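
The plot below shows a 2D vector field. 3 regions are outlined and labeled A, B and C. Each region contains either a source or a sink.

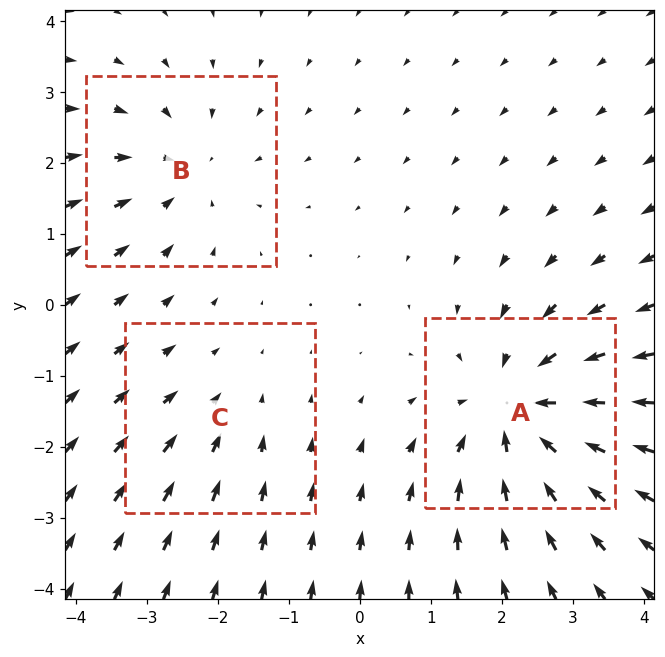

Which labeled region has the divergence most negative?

Divergence at each region's feature centre — A: about -4, B: about -3, C: about -2. Region A is most negative.

A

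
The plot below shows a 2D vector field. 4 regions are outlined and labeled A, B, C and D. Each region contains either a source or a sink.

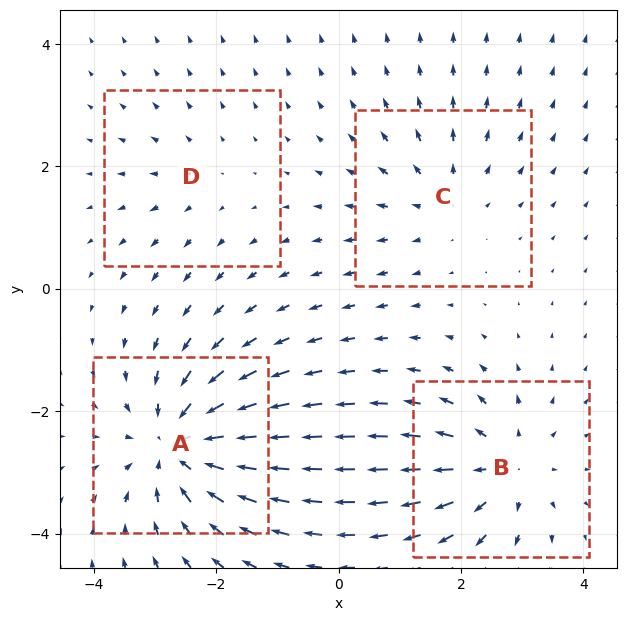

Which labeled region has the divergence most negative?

Divergence at each region's feature centre — A: about -7, B: about +5, C: about +3, D: about +2. Region A is most negative.

A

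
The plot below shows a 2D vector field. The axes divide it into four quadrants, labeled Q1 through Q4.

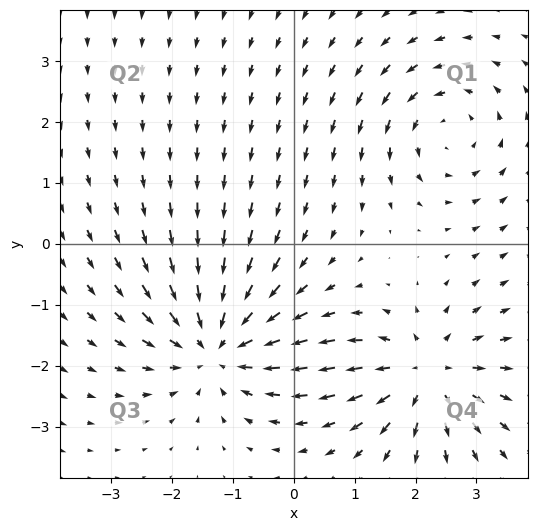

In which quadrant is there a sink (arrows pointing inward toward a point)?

The sink sits at approximately (-1.3, -1.7), which lies in quadrant Q3. The divergence there is about -5, negative as expected for a sink.

Q3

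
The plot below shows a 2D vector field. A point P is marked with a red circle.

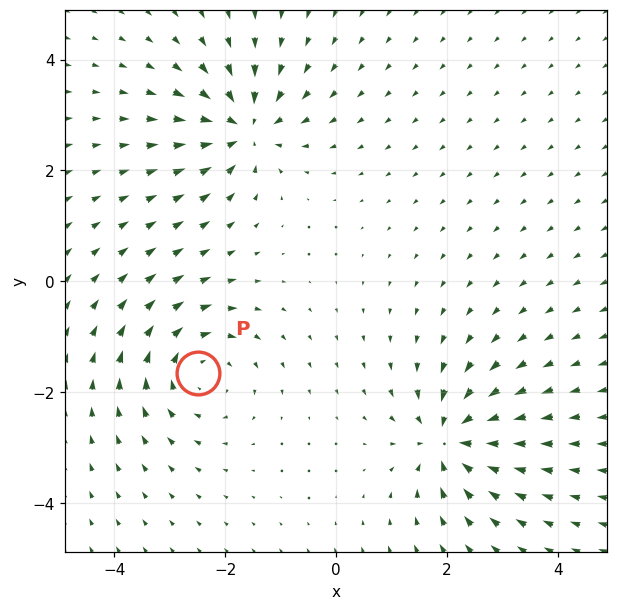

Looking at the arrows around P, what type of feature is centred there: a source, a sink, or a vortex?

vortex

At P (-2.5, -1.6) the arrows circulate clockwise. Divergence ≈0, curl about -4 — near-zero divergence with nonzero curl is a vortex.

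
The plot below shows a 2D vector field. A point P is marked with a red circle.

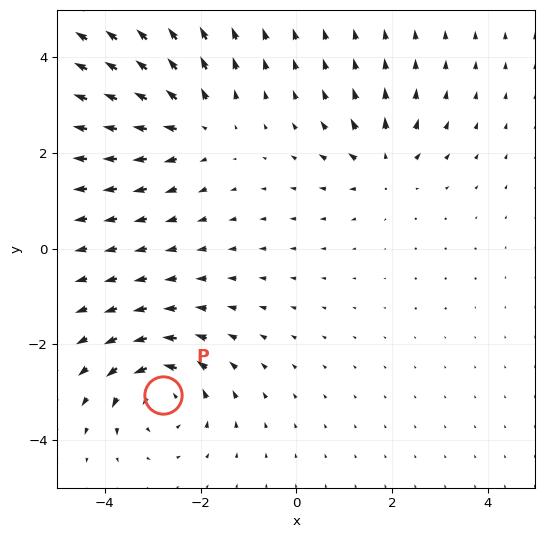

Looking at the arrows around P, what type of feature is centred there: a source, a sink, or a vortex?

At P (-2.8, -3.1) the arrows circulate counterclockwise. Divergence ≈0, curl about +5 — near-zero divergence with nonzero curl is a vortex.

vortex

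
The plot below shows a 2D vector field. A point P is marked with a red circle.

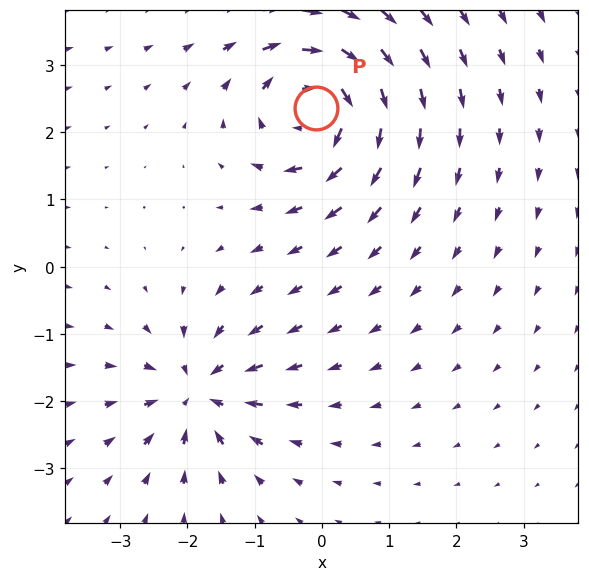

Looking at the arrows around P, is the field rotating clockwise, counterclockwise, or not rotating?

Near P at (-0.1, 2.4) the arrows circulate clockwise. The curl (z-component) there is about -6; negative curl means clockwise rotation.

clockwise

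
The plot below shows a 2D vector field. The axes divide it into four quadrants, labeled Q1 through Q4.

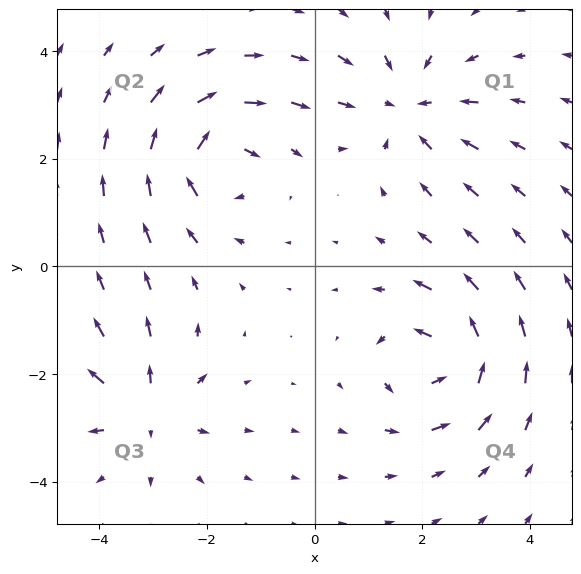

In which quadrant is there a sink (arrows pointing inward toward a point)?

Q1

The sink sits at approximately (1.7, 3.0), which lies in quadrant Q1. The divergence there is about -4, negative as expected for a sink.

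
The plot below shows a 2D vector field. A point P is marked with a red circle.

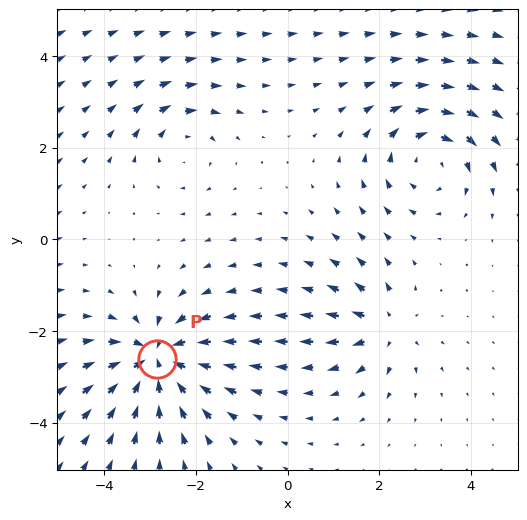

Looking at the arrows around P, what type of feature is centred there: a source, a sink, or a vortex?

At P (-2.8, -2.6) the arrows converge inward. Divergence about -6, curl ≈0 — negative divergence with near-zero curl is a sink.

sink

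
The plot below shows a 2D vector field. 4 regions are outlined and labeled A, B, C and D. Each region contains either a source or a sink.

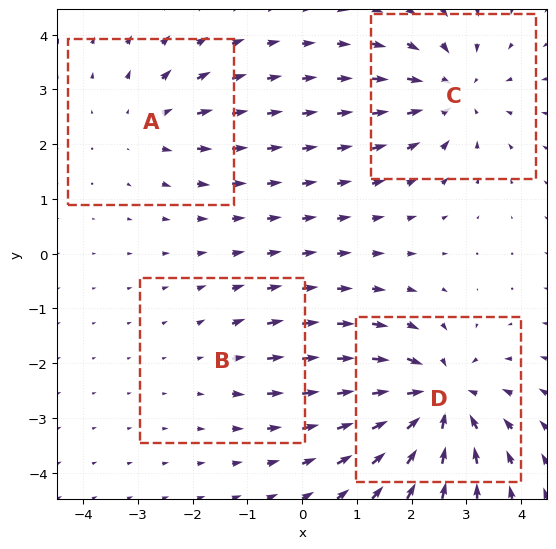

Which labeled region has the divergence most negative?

Divergence at each region's feature centre — A: about +3, B: about +2, C: about -5, D: about -6. Region D is most negative.

D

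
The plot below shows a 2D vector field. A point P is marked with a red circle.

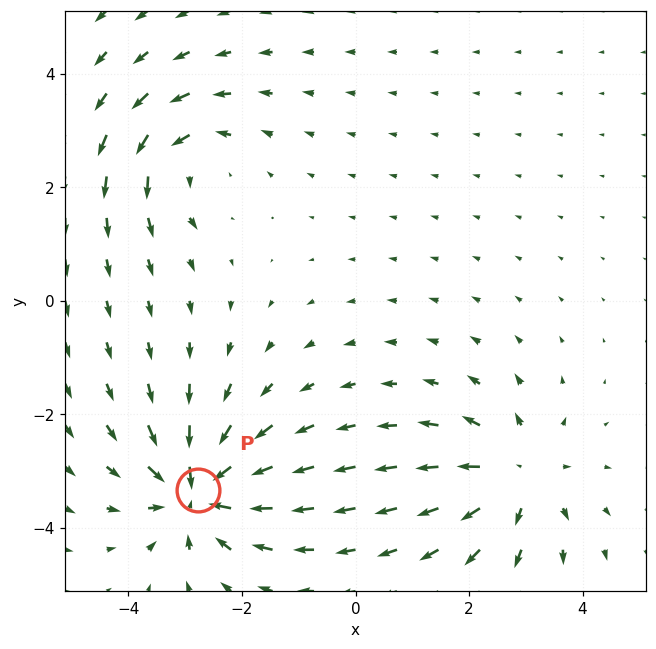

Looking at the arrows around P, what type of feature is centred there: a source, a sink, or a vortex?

sink

At P (-2.8, -3.3) the arrows converge inward. Divergence about -7, curl ≈0 — negative divergence with near-zero curl is a sink.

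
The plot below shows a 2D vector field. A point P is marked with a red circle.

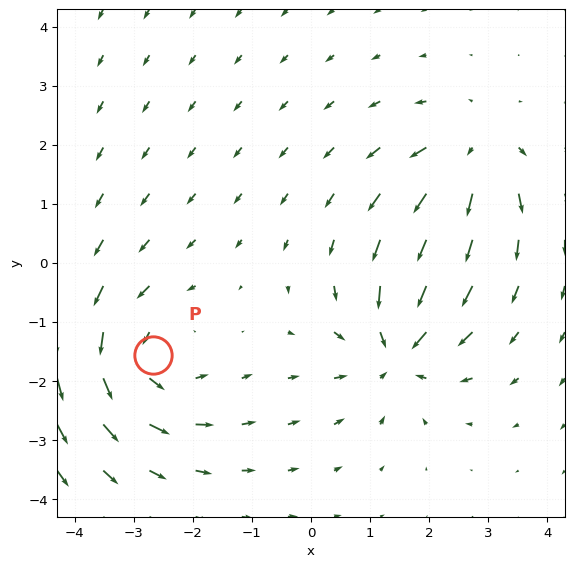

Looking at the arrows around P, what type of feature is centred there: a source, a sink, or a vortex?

vortex

At P (-2.7, -1.6) the arrows circulate counterclockwise. Divergence ≈0, curl about +5 — near-zero divergence with nonzero curl is a vortex.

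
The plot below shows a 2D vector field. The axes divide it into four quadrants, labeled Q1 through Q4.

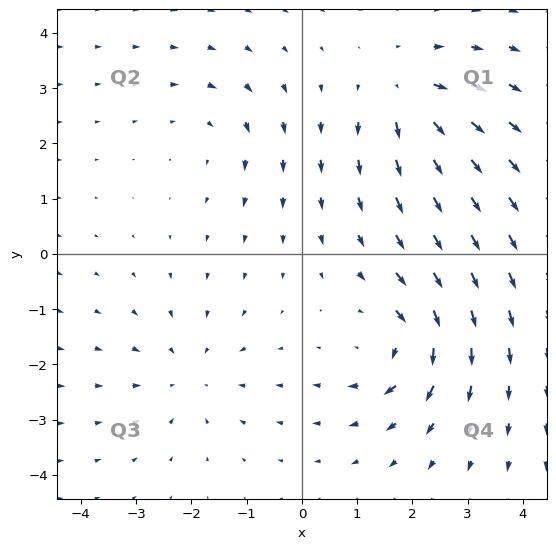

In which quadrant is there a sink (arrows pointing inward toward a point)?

Q3

The sink sits at approximately (-2.1, -2.2), which lies in quadrant Q3. The divergence there is about -2, negative as expected for a sink.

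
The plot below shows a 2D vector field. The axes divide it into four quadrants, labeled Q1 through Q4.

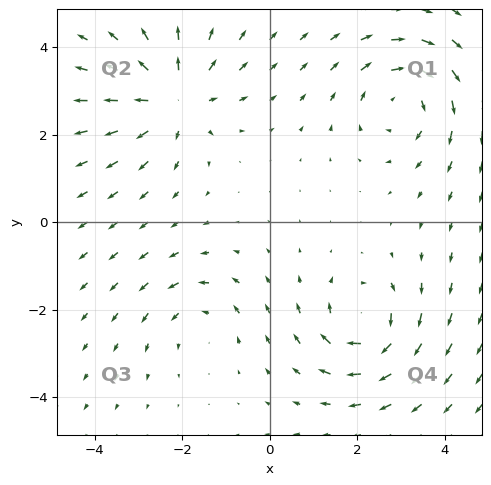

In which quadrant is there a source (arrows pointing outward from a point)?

Q2

The source sits at approximately (-2.2, 2.8), which lies in quadrant Q2. The divergence there is about +4, positive as expected for a source.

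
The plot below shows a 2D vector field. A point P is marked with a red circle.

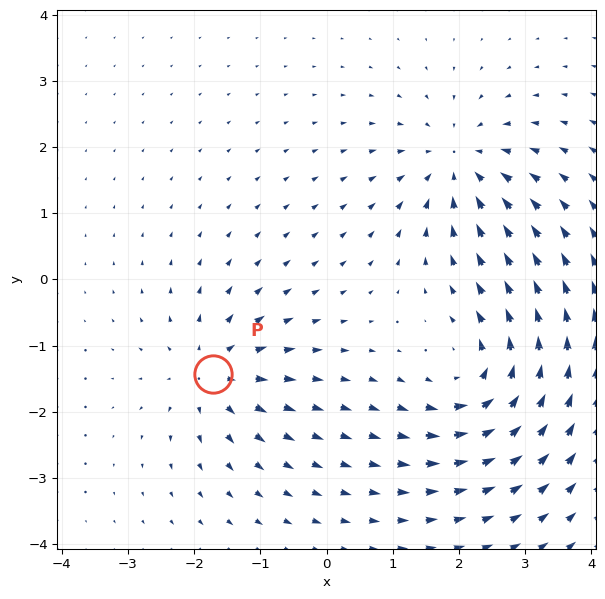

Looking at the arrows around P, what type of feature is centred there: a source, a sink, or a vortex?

source

At P (-1.7, -1.4) the arrows spread outward. Divergence about +4, curl ≈0 — positive divergence with near-zero curl is a source.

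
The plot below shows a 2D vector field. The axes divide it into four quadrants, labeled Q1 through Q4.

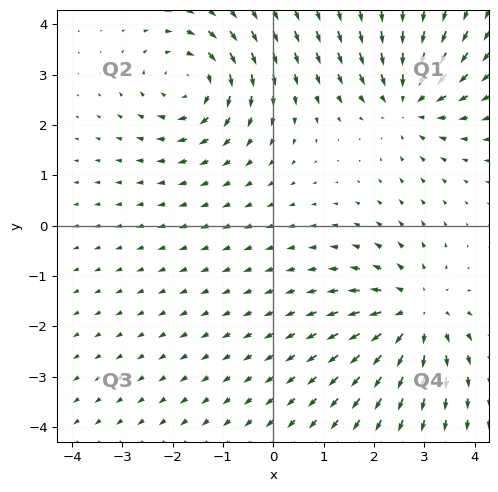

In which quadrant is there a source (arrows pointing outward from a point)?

The source sits at approximately (2.8, -1.7), which lies in quadrant Q4. The divergence there is about +4, positive as expected for a source.

Q4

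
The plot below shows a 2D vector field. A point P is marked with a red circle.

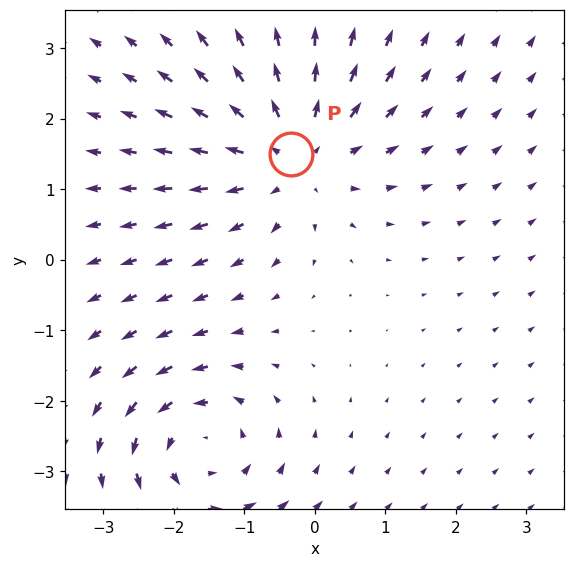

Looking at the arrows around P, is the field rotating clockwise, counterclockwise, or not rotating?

not rotating

Near P at (-0.3, 1.5) the arrows show no circulation. The curl there is ≈0.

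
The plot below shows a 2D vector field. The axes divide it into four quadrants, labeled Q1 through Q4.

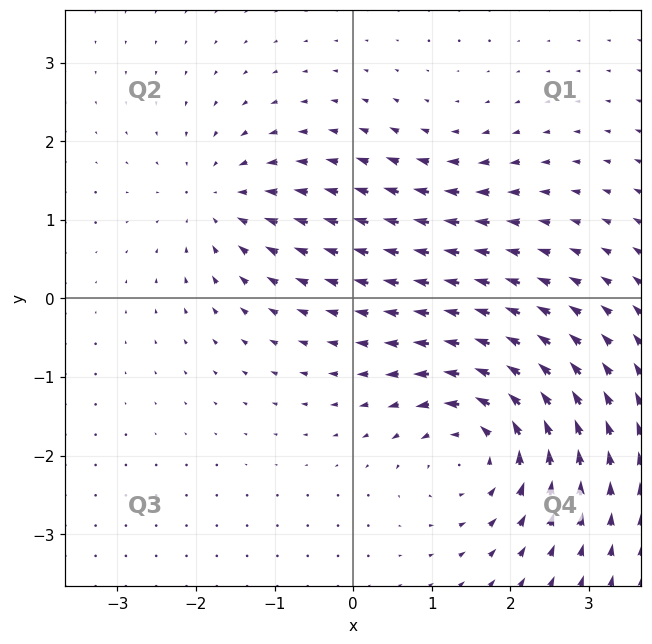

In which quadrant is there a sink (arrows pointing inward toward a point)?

The sink sits at approximately (-1.7, 1.2), which lies in quadrant Q2. The divergence there is about -4, negative as expected for a sink.

Q2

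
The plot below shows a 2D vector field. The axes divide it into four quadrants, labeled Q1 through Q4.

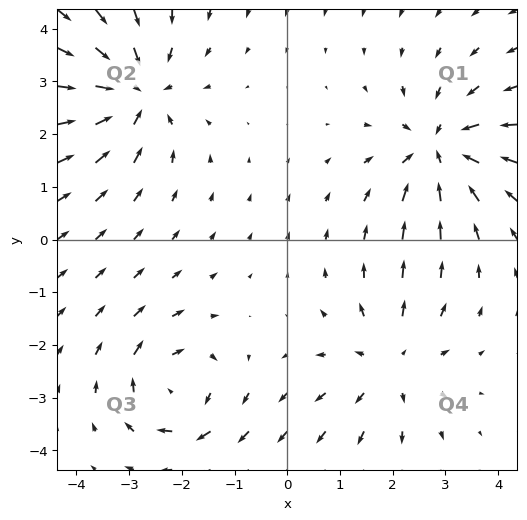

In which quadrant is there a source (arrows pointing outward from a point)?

Q4

The source sits at approximately (1.9, -2.3), which lies in quadrant Q4. The divergence there is about +4, positive as expected for a source.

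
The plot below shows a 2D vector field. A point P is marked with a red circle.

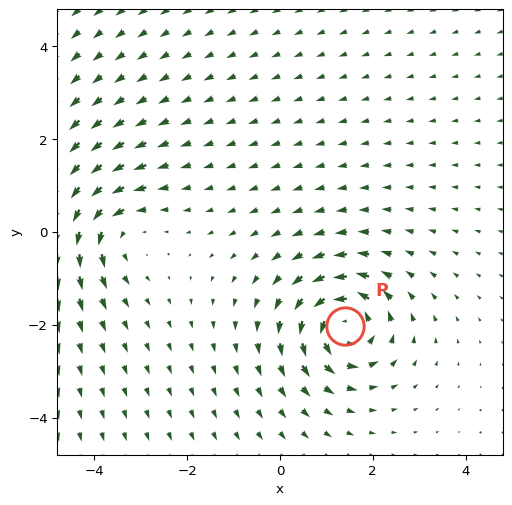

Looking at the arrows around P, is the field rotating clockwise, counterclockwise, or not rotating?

Near P at (1.4, -2.0) the arrows circulate counterclockwise. The curl (z-component) there is about +7; positive curl means counterclockwise rotation.

counterclockwise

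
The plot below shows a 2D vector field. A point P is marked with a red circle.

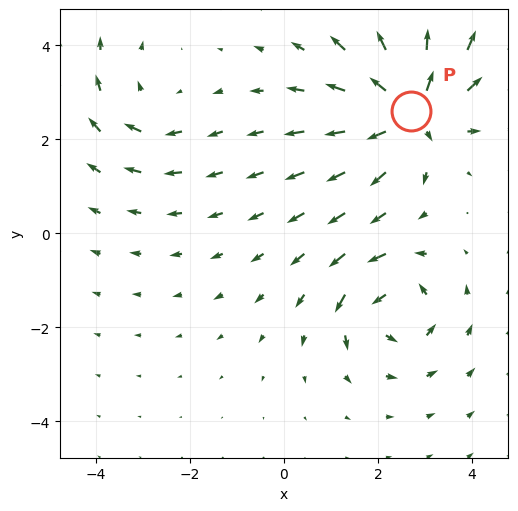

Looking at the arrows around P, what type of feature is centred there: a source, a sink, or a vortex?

At P (2.7, 2.6) the arrows spread outward. Divergence about +6, curl ≈0 — positive divergence with near-zero curl is a source.

source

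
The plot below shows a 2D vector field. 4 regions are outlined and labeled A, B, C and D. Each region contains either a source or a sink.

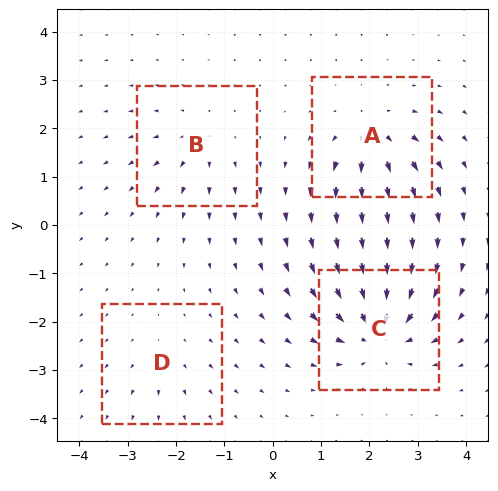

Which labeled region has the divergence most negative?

C

Divergence at each region's feature centre — A: about +6, B: about +4, C: about -8, D: about +2. Region C is most negative.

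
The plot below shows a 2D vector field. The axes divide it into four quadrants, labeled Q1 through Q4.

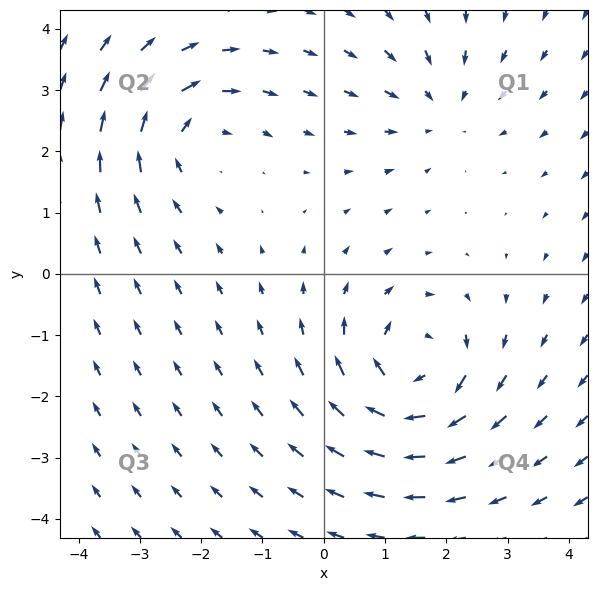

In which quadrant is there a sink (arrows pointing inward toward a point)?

Q1

The sink sits at approximately (1.9, 2.7), which lies in quadrant Q1. The divergence there is about -3, negative as expected for a sink.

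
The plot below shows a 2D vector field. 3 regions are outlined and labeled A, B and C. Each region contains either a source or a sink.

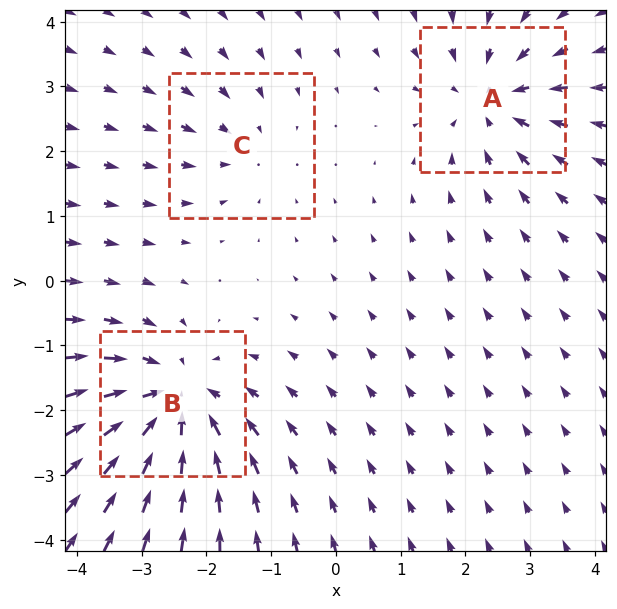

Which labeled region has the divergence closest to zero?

C

Divergence at each region's feature centre — A: about -3, B: about -4, C: about -2. Region C is closest to zero.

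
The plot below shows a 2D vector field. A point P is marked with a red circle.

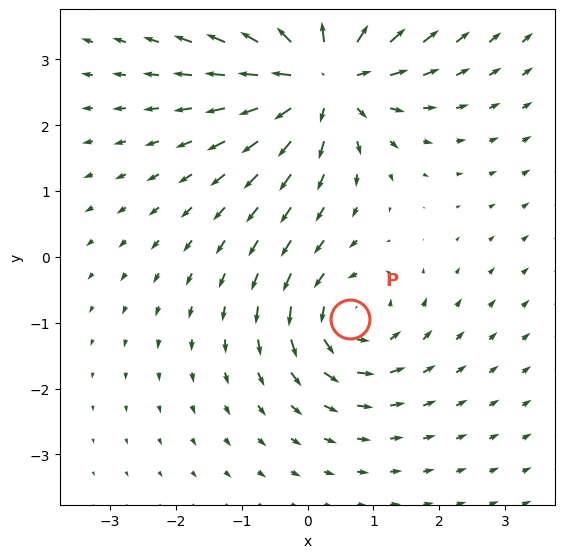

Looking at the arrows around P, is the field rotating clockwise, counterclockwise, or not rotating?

Near P at (0.6, -0.9) the arrows circulate counterclockwise. The curl (z-component) there is about +4; positive curl means counterclockwise rotation.

counterclockwise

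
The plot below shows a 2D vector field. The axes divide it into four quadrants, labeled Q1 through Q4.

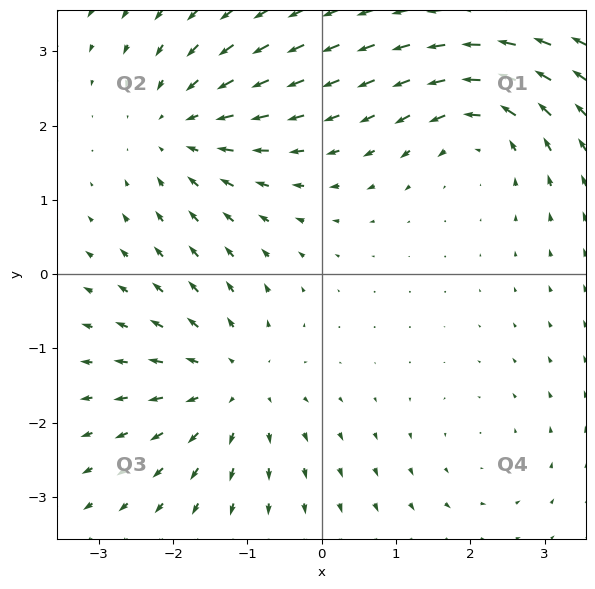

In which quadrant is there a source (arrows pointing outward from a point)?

The source sits at approximately (-1.2, -1.5), which lies in quadrant Q3. The divergence there is about +4, positive as expected for a source.

Q3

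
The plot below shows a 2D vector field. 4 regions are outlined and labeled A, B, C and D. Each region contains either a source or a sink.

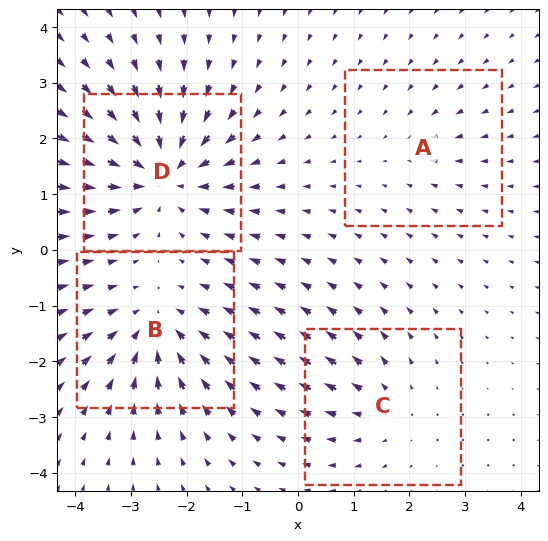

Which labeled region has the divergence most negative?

Divergence at each region's feature centre — A: about -2, B: about -5, C: about +3, D: about -7. Region D is most negative.

D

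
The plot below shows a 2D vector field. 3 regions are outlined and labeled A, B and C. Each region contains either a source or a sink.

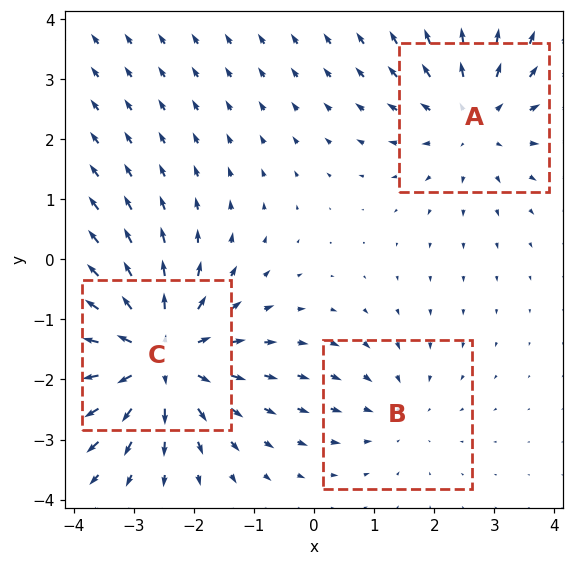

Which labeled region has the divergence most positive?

C

Divergence at each region's feature centre — A: about +3, B: about -2, C: about +5. Region C is most positive.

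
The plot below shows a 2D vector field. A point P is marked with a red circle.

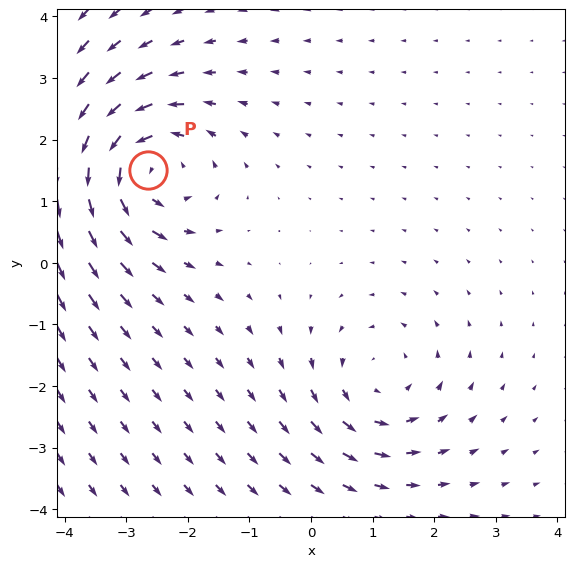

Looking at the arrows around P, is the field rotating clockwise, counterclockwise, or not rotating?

counterclockwise

Near P at (-2.6, 1.5) the arrows circulate counterclockwise. The curl (z-component) there is about +5; positive curl means counterclockwise rotation.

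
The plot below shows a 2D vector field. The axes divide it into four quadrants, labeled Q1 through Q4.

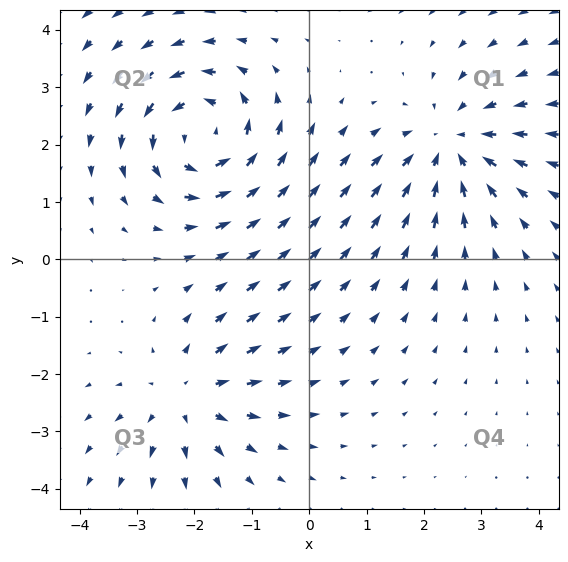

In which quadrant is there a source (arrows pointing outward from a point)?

Q3

The source sits at approximately (-2.1, -2.4), which lies in quadrant Q3. The divergence there is about +3, positive as expected for a source.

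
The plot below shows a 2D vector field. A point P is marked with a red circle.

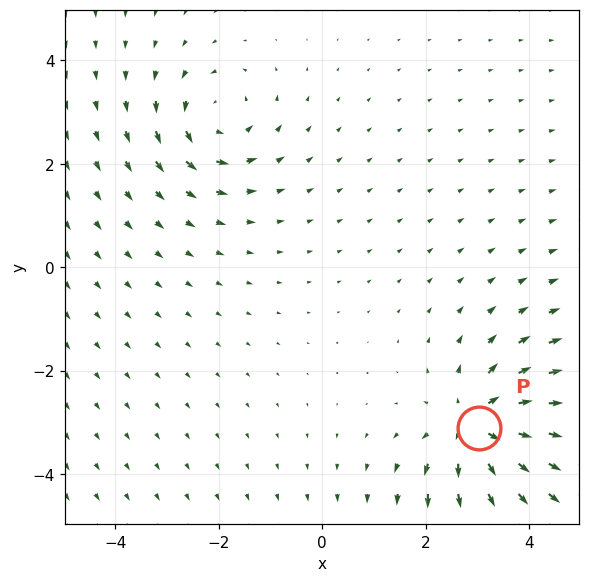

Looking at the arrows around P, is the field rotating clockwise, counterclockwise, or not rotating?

Near P at (3.0, -3.1) the arrows show no circulation. The curl there is ≈0.

not rotating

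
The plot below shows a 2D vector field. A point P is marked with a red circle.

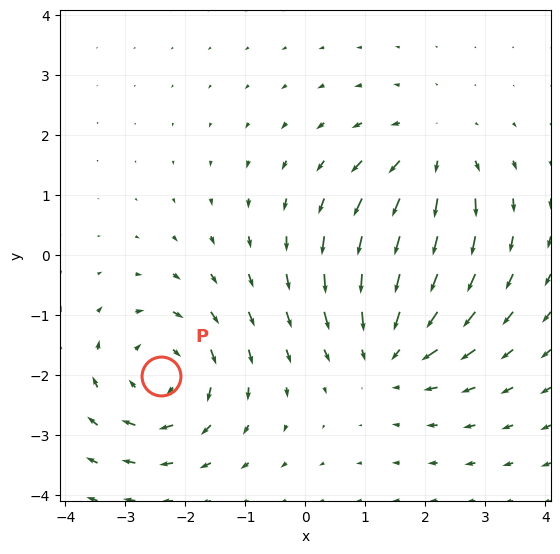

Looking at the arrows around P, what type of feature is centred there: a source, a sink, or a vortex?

vortex

At P (-2.4, -2.0) the arrows circulate clockwise. Divergence ≈0, curl about -5 — near-zero divergence with nonzero curl is a vortex.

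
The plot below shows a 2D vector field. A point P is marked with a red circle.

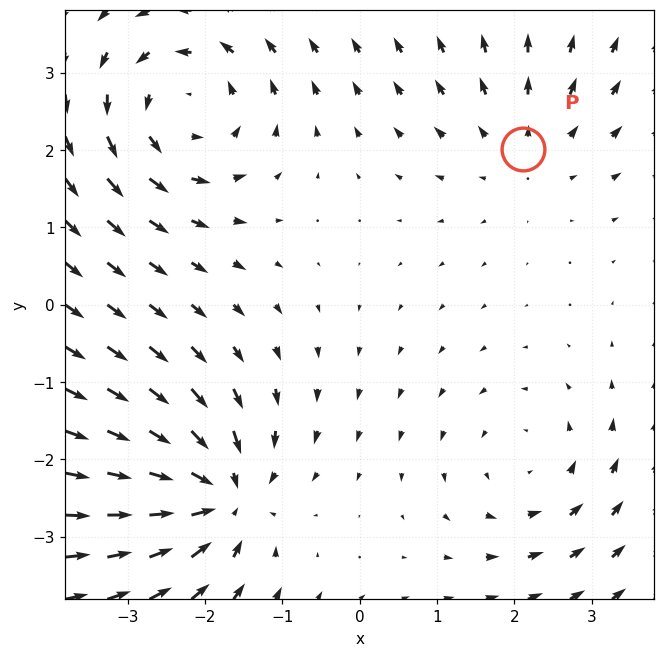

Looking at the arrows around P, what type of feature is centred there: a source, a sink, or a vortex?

source

At P (2.1, 2.0) the arrows spread outward. Divergence about +2, curl ≈0 — positive divergence with near-zero curl is a source.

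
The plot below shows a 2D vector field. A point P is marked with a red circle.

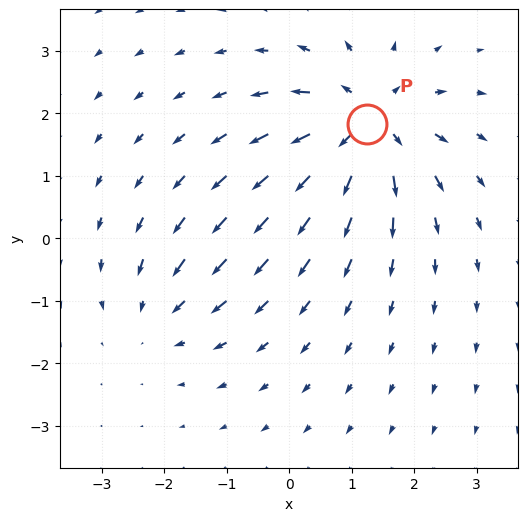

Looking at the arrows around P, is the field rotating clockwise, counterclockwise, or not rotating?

not rotating

Near P at (1.2, 1.8) the arrows show no circulation. The curl there is ≈0.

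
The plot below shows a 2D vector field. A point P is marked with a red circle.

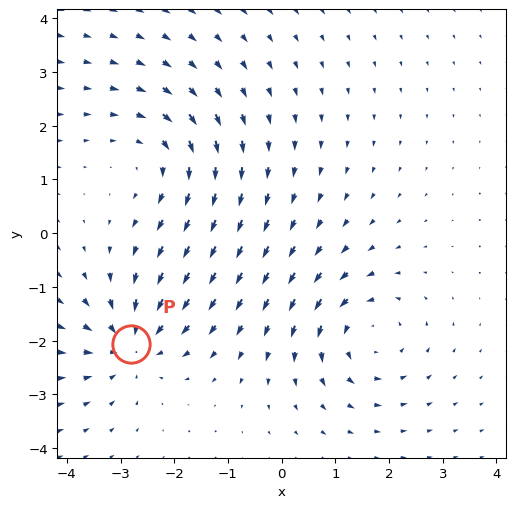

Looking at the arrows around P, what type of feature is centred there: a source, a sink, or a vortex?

At P (-2.8, -2.1) the arrows converge inward. Divergence about -4, curl ≈0 — negative divergence with near-zero curl is a sink.

sink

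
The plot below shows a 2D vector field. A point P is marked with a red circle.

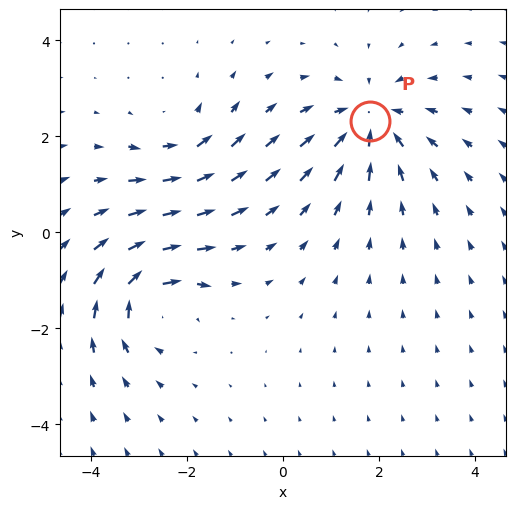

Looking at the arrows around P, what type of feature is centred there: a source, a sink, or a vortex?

At P (1.8, 2.3) the arrows converge inward. Divergence about -4, curl ≈0 — negative divergence with near-zero curl is a sink.

sink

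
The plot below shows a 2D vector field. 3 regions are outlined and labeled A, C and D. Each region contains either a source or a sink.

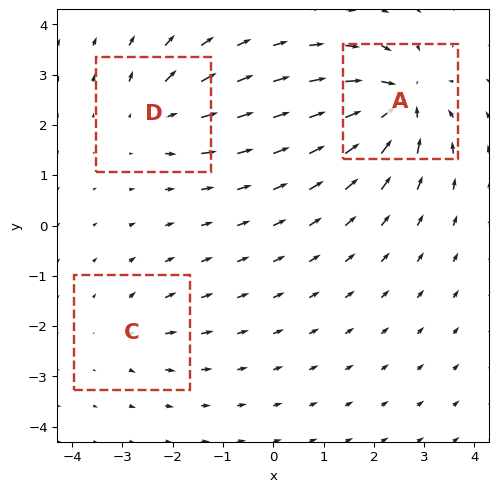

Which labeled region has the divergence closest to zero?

Divergence at each region's feature centre — A: about -6, C: about +2, D: about +4. Region C is closest to zero.

C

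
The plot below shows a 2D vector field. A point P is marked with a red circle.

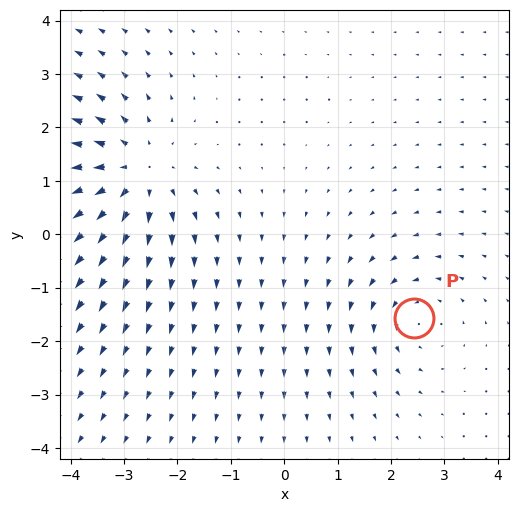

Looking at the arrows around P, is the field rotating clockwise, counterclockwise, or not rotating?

counterclockwise

Near P at (2.4, -1.6) the arrows circulate counterclockwise. The curl (z-component) there is about +2; positive curl means counterclockwise rotation.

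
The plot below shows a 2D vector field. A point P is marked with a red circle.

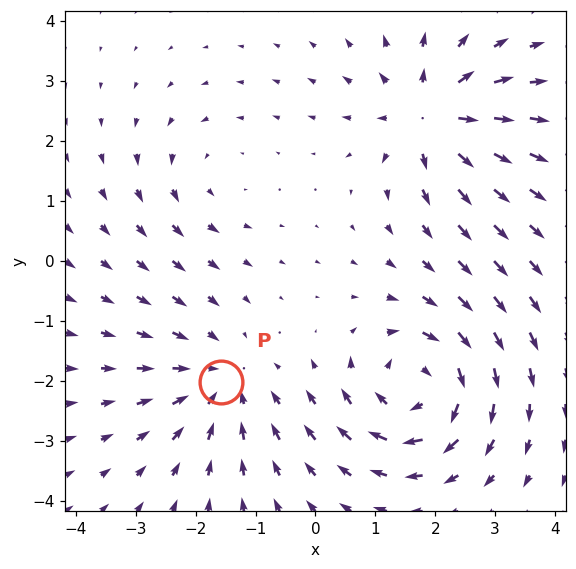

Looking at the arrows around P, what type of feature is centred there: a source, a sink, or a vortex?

sink

At P (-1.6, -2.0) the arrows converge inward. Divergence about -3, curl ≈0 — negative divergence with near-zero curl is a sink.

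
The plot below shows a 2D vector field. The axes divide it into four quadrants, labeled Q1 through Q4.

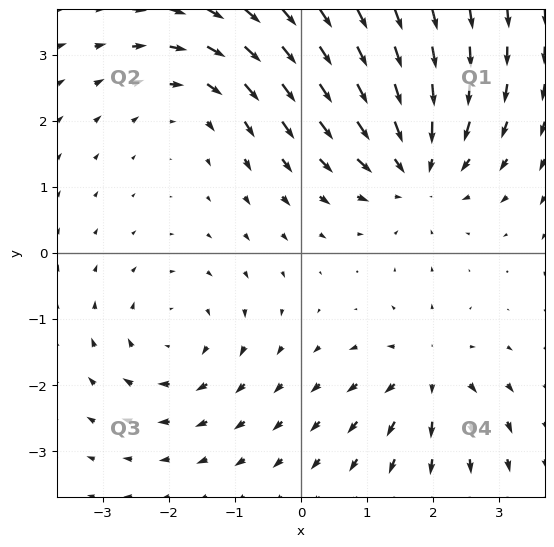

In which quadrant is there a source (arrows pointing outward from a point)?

The source sits at approximately (1.9, -1.8), which lies in quadrant Q4. The divergence there is about +4, positive as expected for a source.

Q4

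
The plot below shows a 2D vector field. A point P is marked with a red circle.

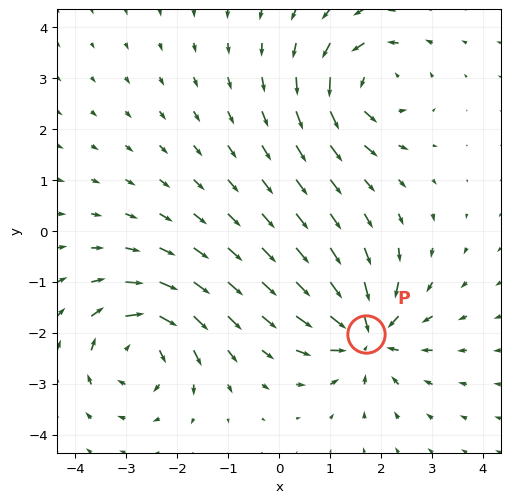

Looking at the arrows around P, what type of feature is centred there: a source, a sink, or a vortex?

sink

At P (1.7, -2.0) the arrows converge inward. Divergence about -7, curl ≈0 — negative divergence with near-zero curl is a sink.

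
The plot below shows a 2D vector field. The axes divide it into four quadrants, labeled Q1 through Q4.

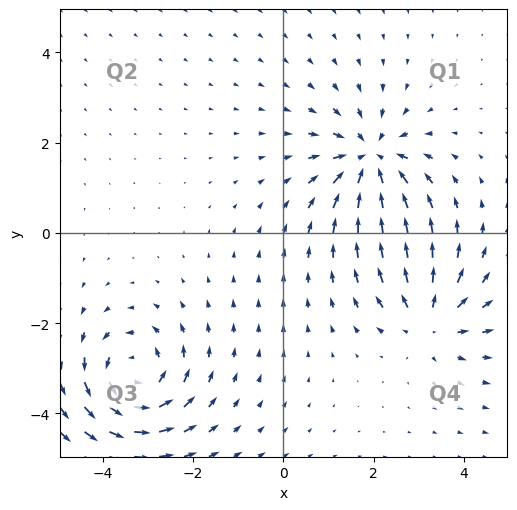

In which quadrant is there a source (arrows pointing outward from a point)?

The source sits at approximately (3.2, -1.9), which lies in quadrant Q4. The divergence there is about +4, positive as expected for a source.

Q4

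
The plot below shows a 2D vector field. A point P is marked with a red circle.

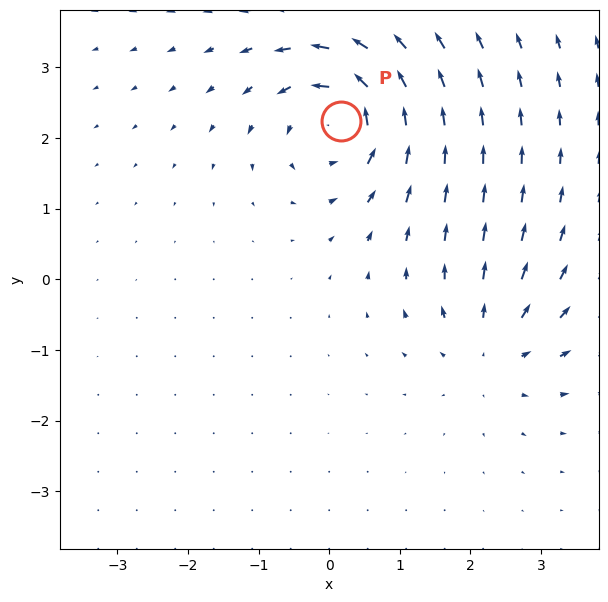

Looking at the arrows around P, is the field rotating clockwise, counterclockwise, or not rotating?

counterclockwise

Near P at (0.2, 2.2) the arrows circulate counterclockwise. The curl (z-component) there is about +6; positive curl means counterclockwise rotation.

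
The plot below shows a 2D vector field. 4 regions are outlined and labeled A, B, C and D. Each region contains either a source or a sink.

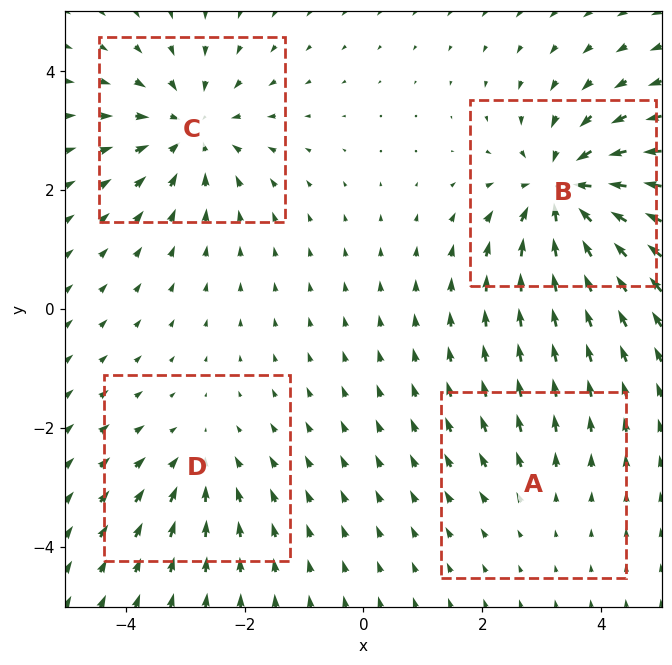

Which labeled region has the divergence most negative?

B

Divergence at each region's feature centre — A: about +2, B: about -7, C: about -5, D: about -3. Region B is most negative.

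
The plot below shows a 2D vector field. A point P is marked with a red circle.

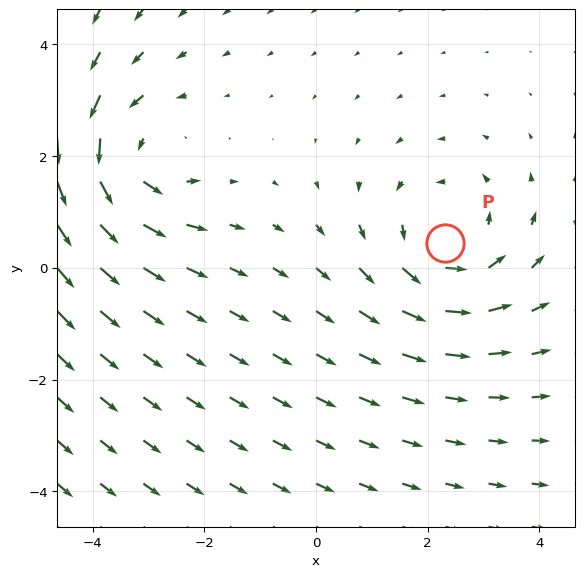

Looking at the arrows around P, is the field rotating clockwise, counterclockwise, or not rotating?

Near P at (2.3, 0.4) the arrows circulate counterclockwise. The curl (z-component) there is about +3; positive curl means counterclockwise rotation.

counterclockwise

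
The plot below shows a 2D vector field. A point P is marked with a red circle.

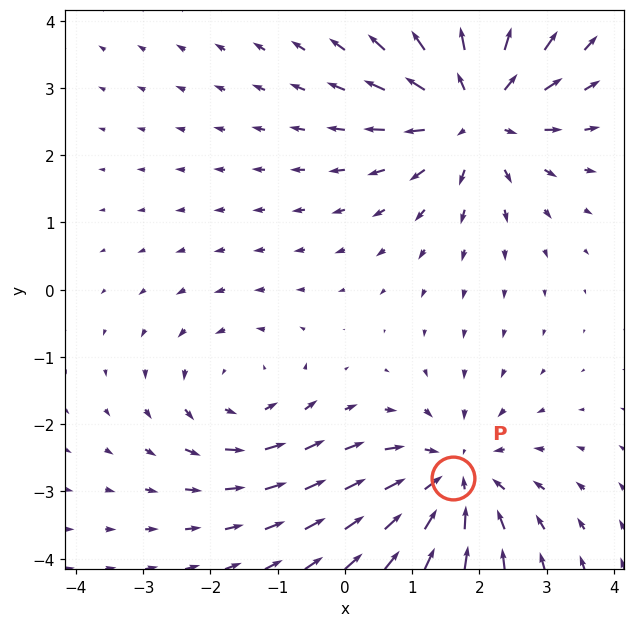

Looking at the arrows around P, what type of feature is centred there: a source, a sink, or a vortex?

sink

At P (1.6, -2.8) the arrows converge inward. Divergence about -4, curl ≈0 — negative divergence with near-zero curl is a sink.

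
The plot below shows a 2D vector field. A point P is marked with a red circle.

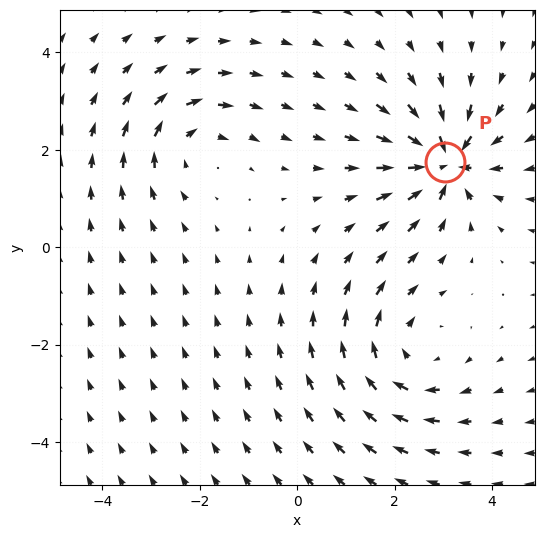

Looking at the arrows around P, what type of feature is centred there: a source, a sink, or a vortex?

At P (3.0, 1.7) the arrows converge inward. Divergence about -6, curl ≈0 — negative divergence with near-zero curl is a sink.

sink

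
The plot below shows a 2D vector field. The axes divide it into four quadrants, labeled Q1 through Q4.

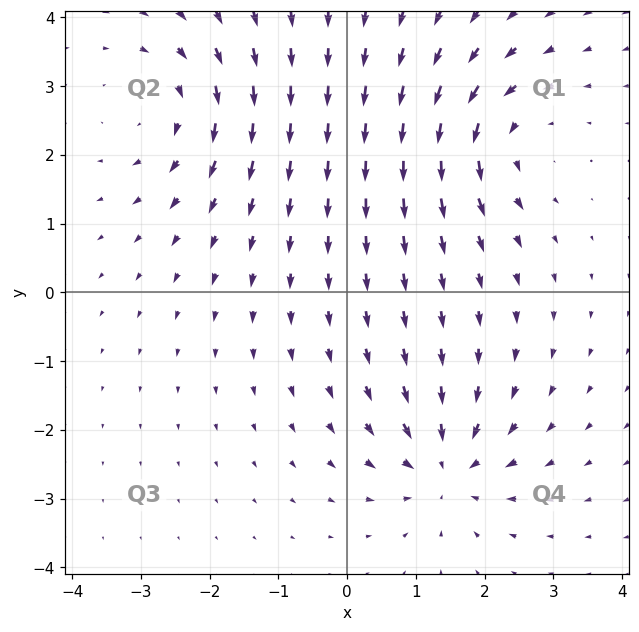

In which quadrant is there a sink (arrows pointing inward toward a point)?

The sink sits at approximately (1.5, -2.5), which lies in quadrant Q4. The divergence there is about -5, negative as expected for a sink.

Q4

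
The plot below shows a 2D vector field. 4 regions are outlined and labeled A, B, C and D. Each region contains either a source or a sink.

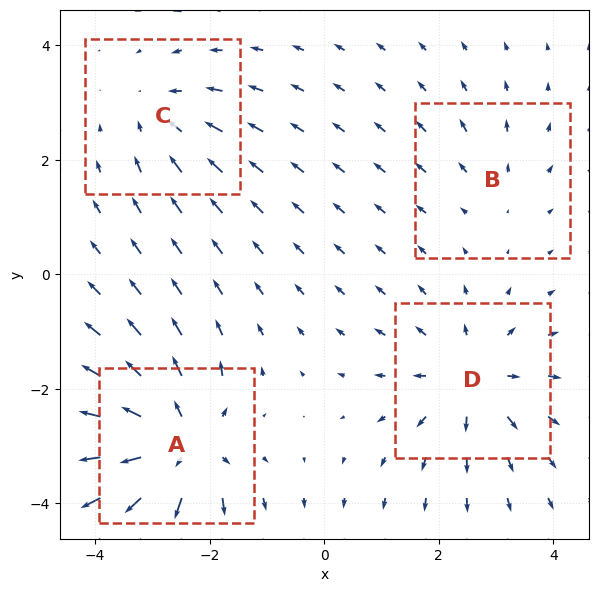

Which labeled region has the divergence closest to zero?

B

Divergence at each region's feature centre — A: about +7, B: about +2, C: about -3, D: about +5. Region B is closest to zero.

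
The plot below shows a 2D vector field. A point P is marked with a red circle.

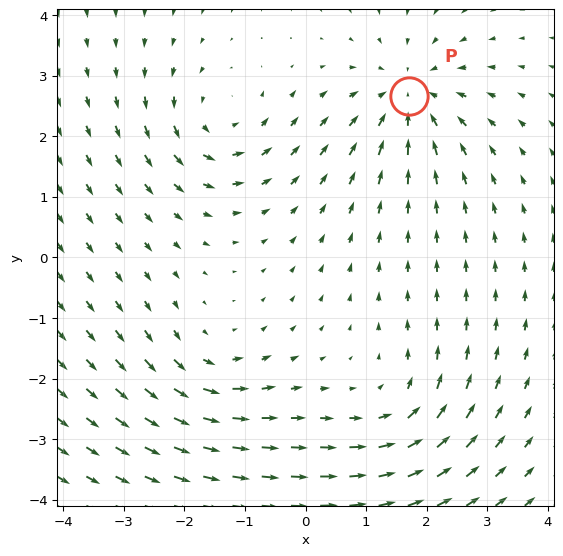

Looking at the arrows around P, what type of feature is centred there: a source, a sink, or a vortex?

At P (1.7, 2.7) the arrows converge inward. Divergence about -5, curl ≈0 — negative divergence with near-zero curl is a sink.

sink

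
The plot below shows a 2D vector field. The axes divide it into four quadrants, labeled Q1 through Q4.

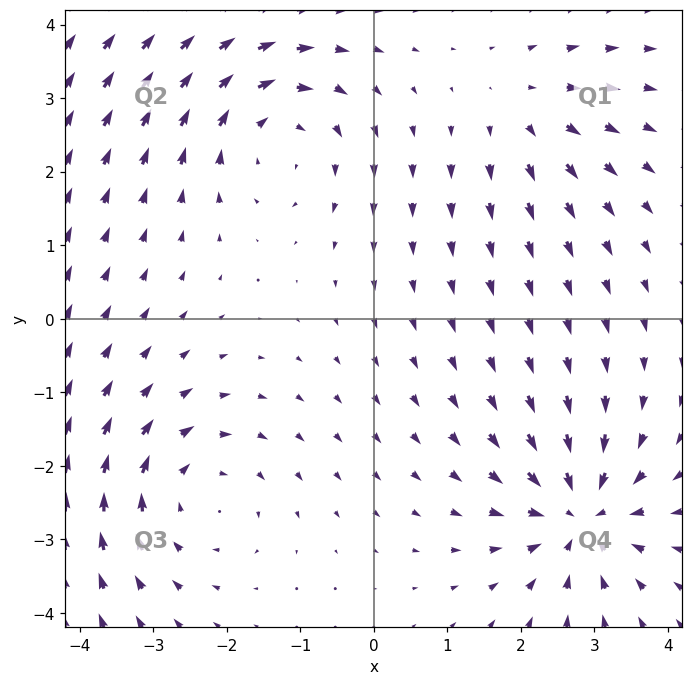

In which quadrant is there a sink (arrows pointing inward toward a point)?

The sink sits at approximately (2.8, -2.7), which lies in quadrant Q4. The divergence there is about -6, negative as expected for a sink.

Q4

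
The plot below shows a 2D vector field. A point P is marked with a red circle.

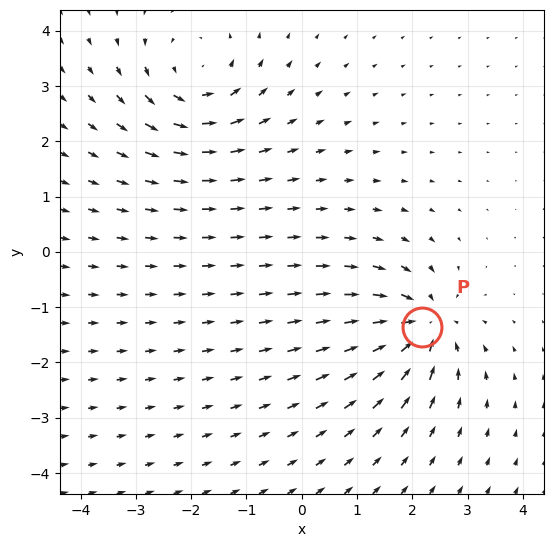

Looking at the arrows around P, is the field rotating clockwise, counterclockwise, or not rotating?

not rotating

Near P at (2.2, -1.4) the arrows show no circulation. The curl there is ≈0.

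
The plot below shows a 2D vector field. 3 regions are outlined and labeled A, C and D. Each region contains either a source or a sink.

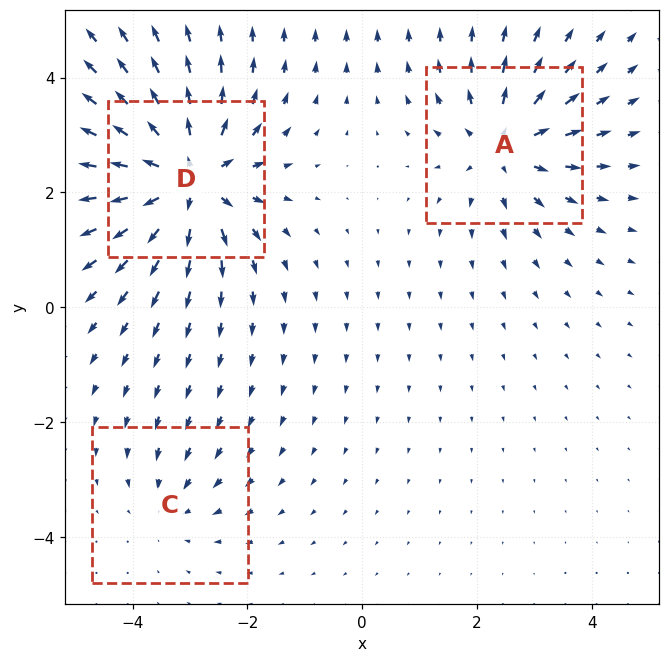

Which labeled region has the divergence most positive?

D

Divergence at each region's feature centre — A: about +4, C: about -2, D: about +6. Region D is most positive.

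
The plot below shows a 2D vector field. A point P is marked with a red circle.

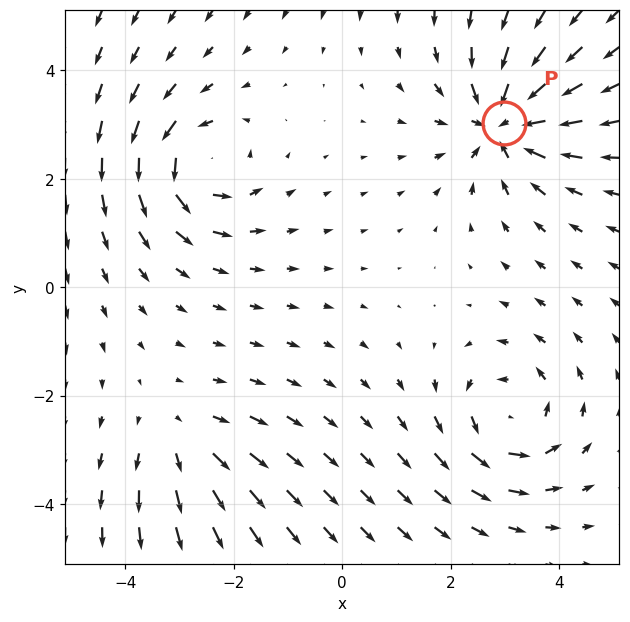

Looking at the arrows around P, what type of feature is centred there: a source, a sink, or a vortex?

sink

At P (3.0, 3.0) the arrows converge inward. Divergence about -5, curl ≈0 — negative divergence with near-zero curl is a sink.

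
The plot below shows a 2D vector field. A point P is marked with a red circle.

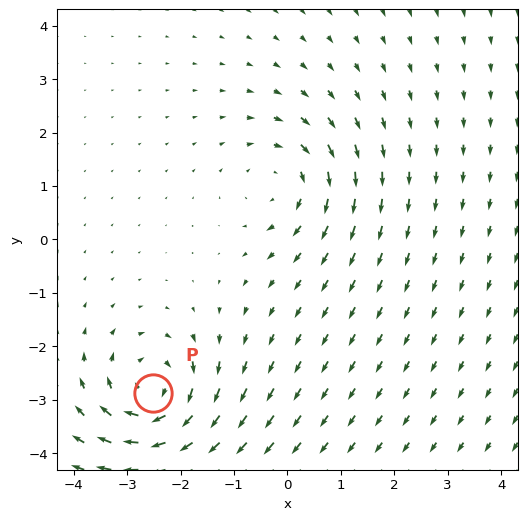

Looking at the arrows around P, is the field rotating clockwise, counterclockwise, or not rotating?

Near P at (-2.5, -2.9) the arrows circulate clockwise. The curl (z-component) there is about -6; negative curl means clockwise rotation.

clockwise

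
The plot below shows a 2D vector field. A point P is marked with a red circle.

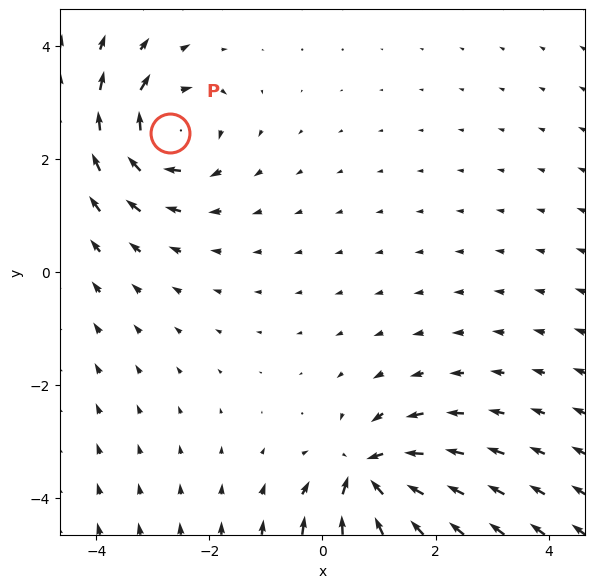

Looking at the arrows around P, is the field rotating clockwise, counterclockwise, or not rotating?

Near P at (-2.7, 2.5) the arrows circulate clockwise. The curl (z-component) there is about -4; negative curl means clockwise rotation.

clockwise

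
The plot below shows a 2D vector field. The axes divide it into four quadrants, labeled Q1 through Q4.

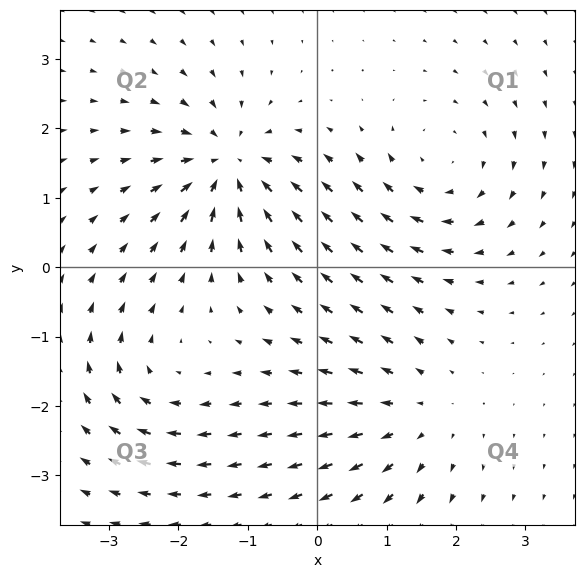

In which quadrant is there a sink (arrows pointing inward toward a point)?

The sink sits at approximately (-1.3, 1.5), which lies in quadrant Q2. The divergence there is about -7, negative as expected for a sink.

Q2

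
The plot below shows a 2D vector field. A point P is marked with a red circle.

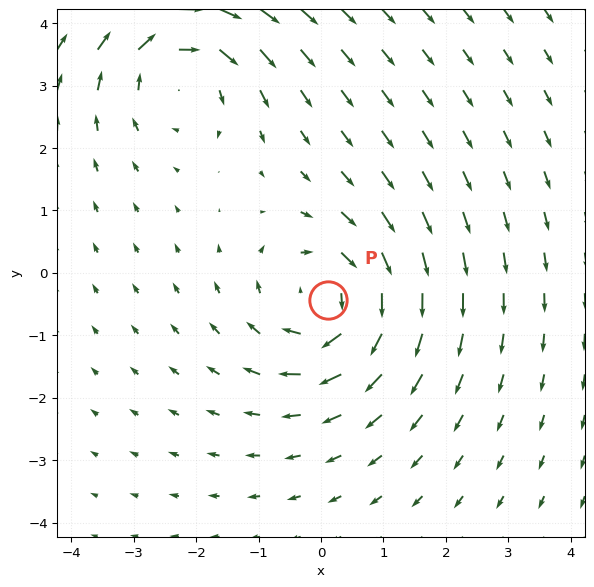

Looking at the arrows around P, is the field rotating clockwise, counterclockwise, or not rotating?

clockwise

Near P at (0.1, -0.4) the arrows circulate clockwise. The curl (z-component) there is about -5; negative curl means clockwise rotation.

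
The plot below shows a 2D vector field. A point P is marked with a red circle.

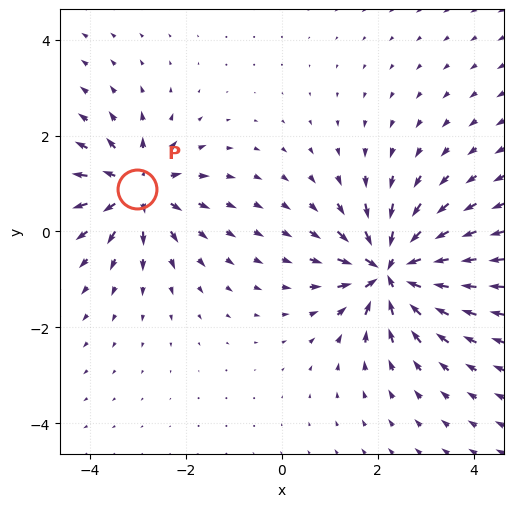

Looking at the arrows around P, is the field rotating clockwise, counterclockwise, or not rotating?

Near P at (-3.0, 0.9) the arrows show no circulation. The curl there is ≈0.

not rotating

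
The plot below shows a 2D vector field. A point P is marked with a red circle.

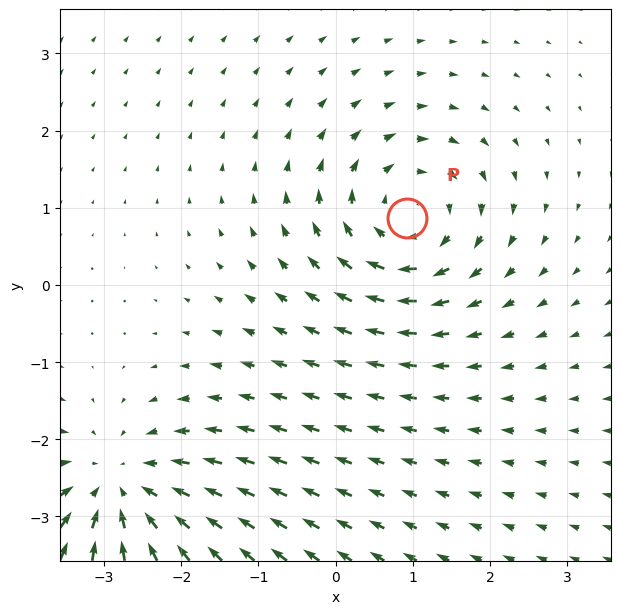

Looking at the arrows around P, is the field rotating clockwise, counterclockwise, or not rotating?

clockwise

Near P at (0.9, 0.9) the arrows circulate clockwise. The curl (z-component) there is about -3; negative curl means clockwise rotation.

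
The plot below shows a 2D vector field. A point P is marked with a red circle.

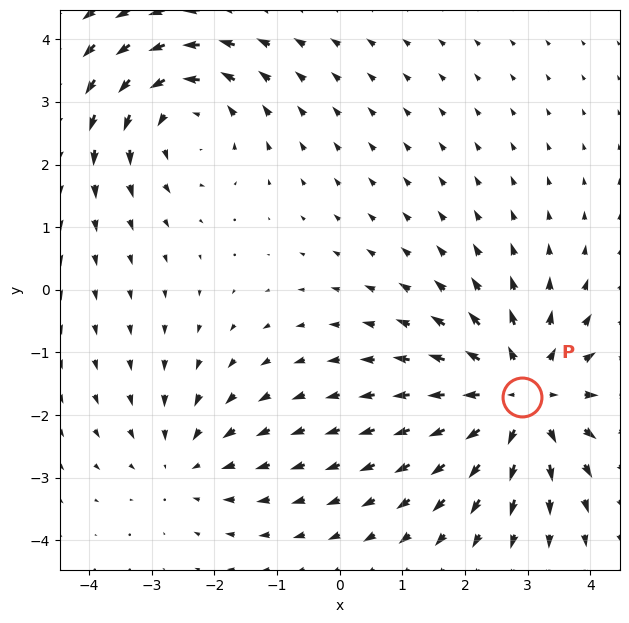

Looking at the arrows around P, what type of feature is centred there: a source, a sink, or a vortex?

At P (2.9, -1.7) the arrows spread outward. Divergence about +4, curl ≈0 — positive divergence with near-zero curl is a source.

source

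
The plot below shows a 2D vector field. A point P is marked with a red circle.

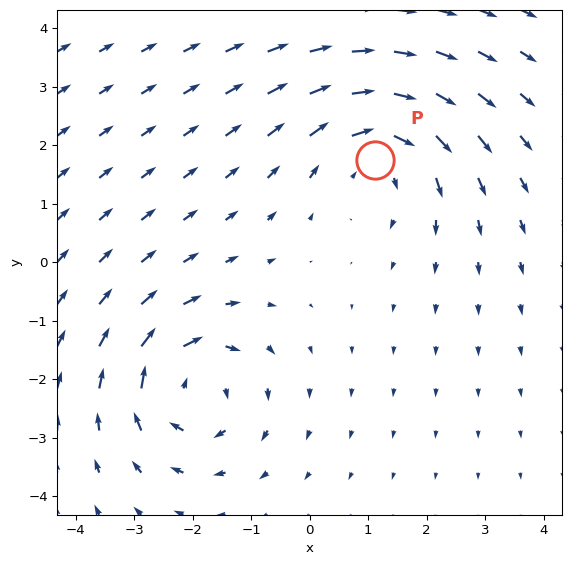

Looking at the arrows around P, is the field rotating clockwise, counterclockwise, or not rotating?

clockwise

Near P at (1.1, 1.8) the arrows circulate clockwise. The curl (z-component) there is about -3; negative curl means clockwise rotation.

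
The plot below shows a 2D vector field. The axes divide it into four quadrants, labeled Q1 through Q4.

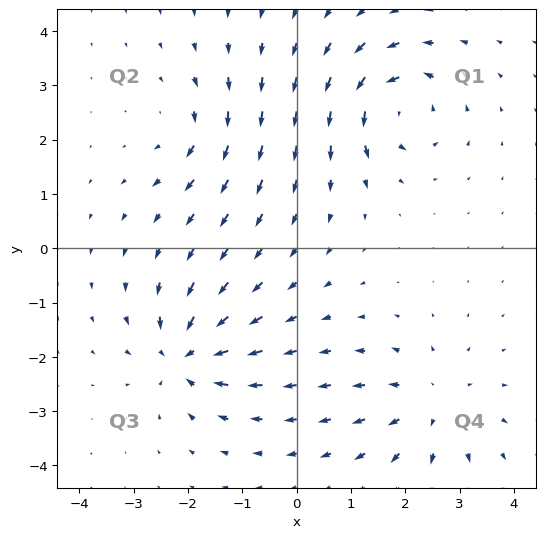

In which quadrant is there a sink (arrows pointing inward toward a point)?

Q3

The sink sits at approximately (-2.0, -2.0), which lies in quadrant Q3. The divergence there is about -7, negative as expected for a sink.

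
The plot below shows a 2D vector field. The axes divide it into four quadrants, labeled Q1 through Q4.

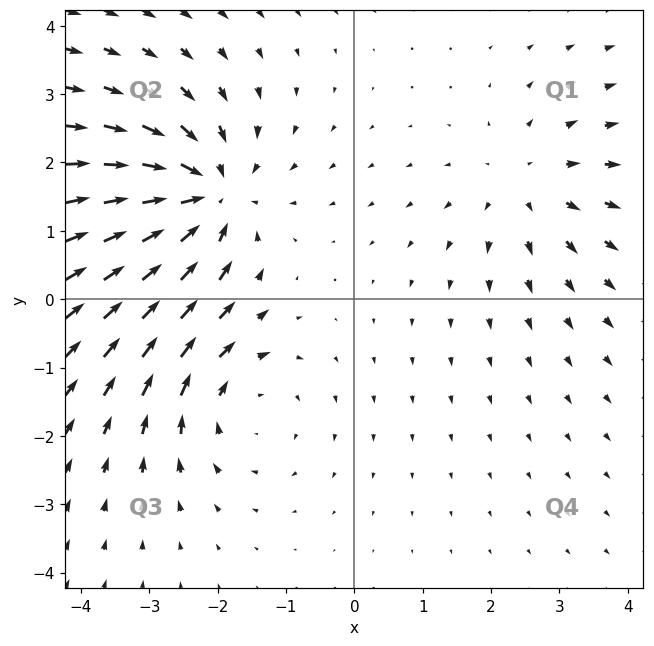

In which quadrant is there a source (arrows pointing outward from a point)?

The source sits at approximately (2.5, 1.7), which lies in quadrant Q1. The divergence there is about +3, positive as expected for a source.

Q1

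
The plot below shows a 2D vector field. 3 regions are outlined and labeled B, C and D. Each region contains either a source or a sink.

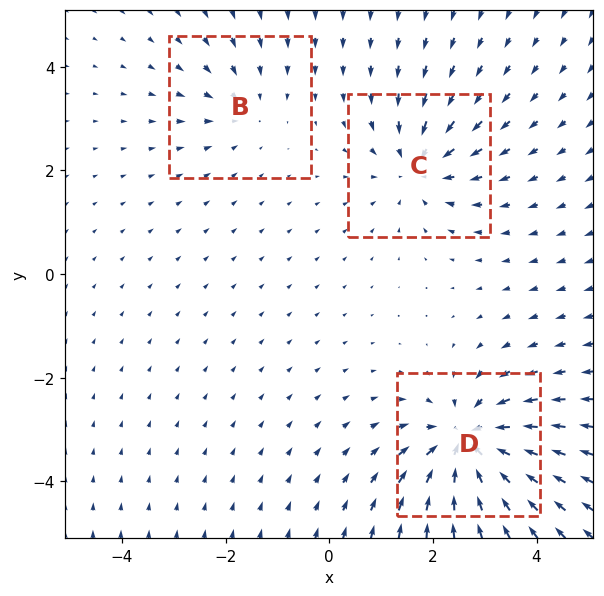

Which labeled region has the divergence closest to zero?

Divergence at each region's feature centre — B: about -2, C: about -3, D: about -5. Region B is closest to zero.

B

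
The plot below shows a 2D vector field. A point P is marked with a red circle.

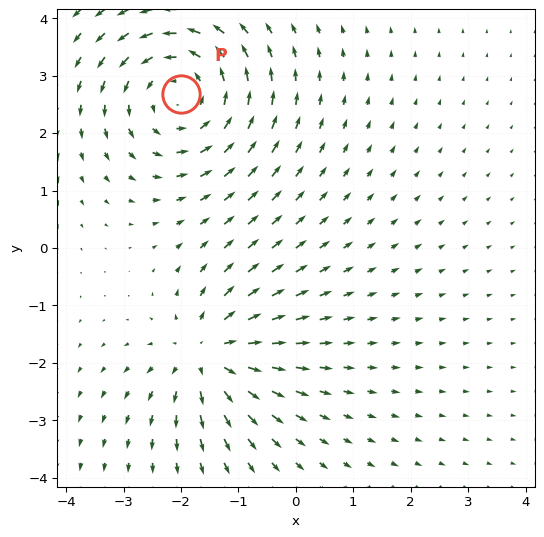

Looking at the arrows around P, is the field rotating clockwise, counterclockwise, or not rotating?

counterclockwise

Near P at (-2.0, 2.7) the arrows circulate counterclockwise. The curl (z-component) there is about +4; positive curl means counterclockwise rotation.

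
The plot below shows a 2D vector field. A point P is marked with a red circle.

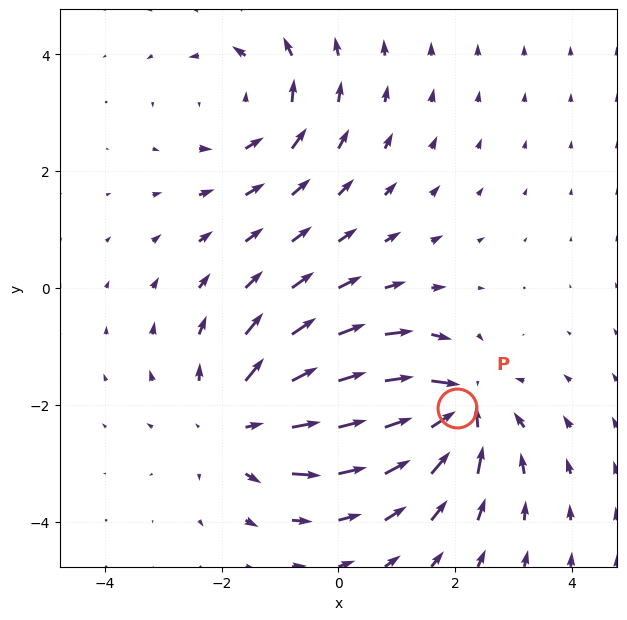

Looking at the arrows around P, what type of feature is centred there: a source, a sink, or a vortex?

At P (2.0, -2.1) the arrows converge inward. Divergence about -4, curl ≈0 — negative divergence with near-zero curl is a sink.

sink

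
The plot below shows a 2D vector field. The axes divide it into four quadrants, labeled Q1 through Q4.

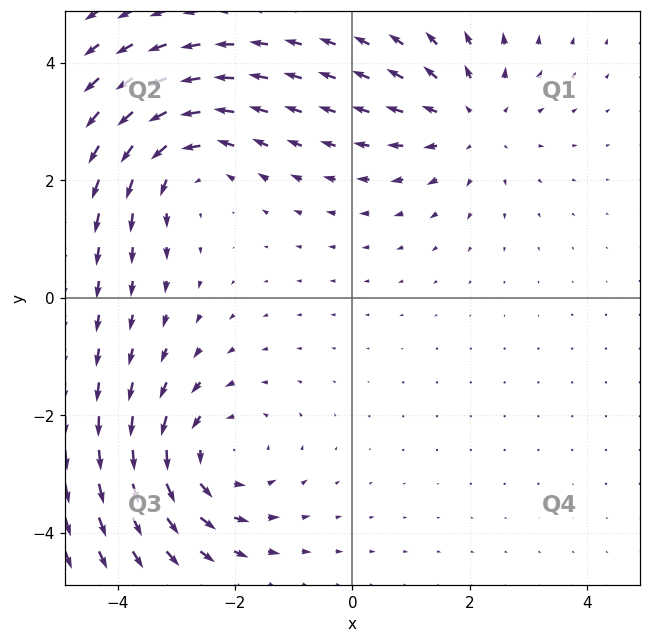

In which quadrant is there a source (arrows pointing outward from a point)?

The source sits at approximately (2.0, 3.0), which lies in quadrant Q1. The divergence there is about +3, positive as expected for a source.

Q1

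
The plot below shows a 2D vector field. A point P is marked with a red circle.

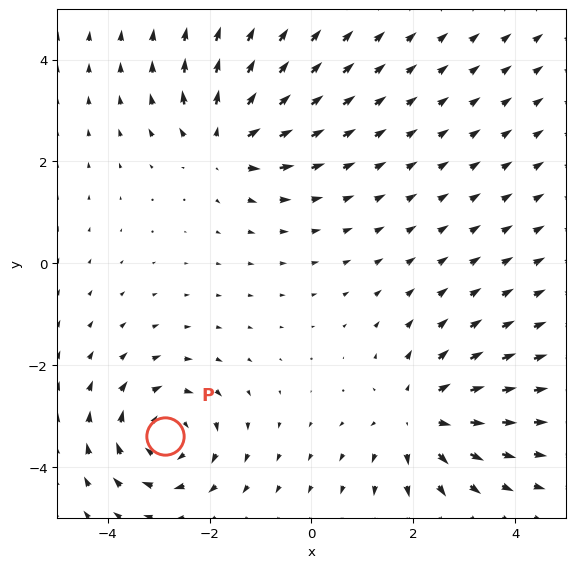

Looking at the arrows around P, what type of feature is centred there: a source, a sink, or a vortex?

vortex

At P (-2.9, -3.4) the arrows circulate clockwise. Divergence ≈0, curl about -5 — near-zero divergence with nonzero curl is a vortex.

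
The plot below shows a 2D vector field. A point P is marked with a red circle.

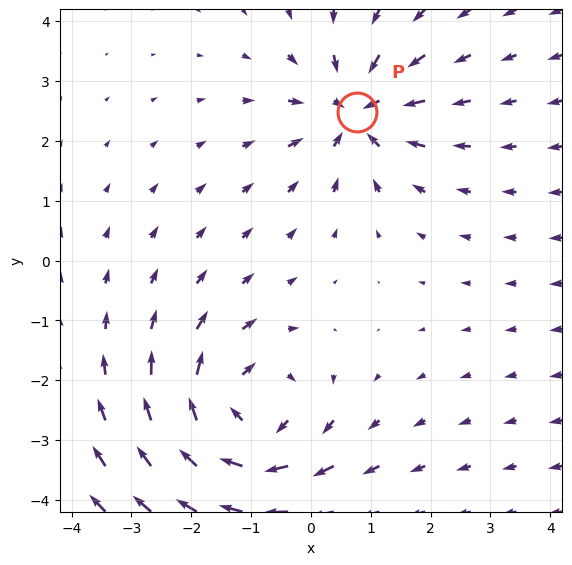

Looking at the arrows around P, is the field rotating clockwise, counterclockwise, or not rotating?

Near P at (0.8, 2.5) the arrows show no circulation. The curl there is ≈0.

not rotating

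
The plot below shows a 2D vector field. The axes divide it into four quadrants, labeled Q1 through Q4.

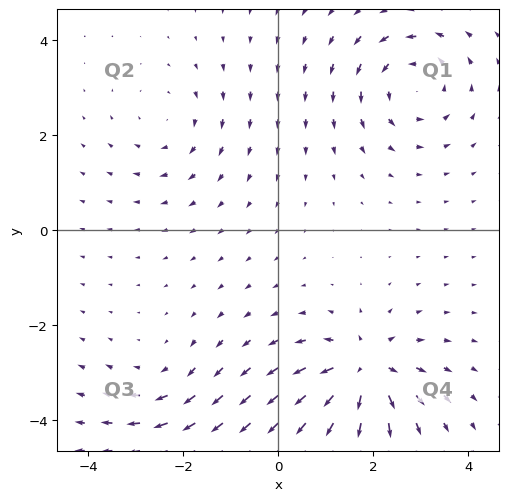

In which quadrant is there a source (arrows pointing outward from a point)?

The source sits at approximately (1.8, -2.9), which lies in quadrant Q4. The divergence there is about +7, positive as expected for a source.

Q4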